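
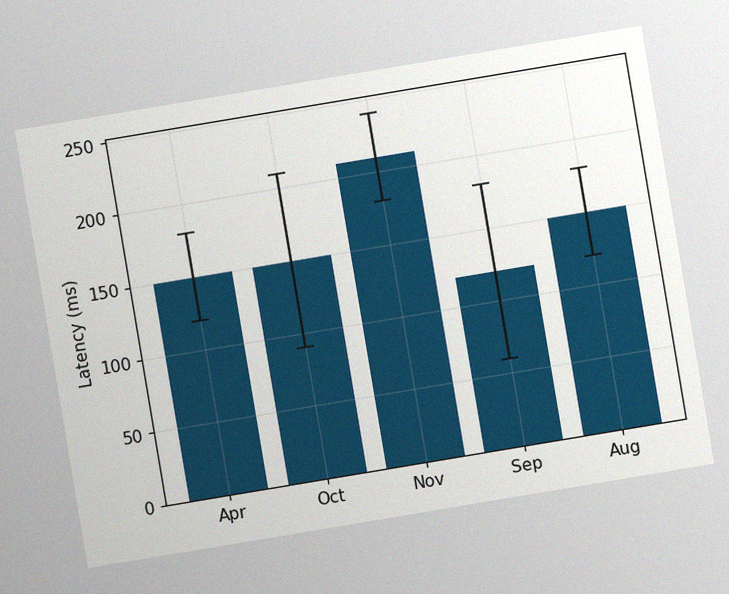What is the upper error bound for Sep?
180ms

The chart is tilted about 9° counter-clockwise, with some photo noise. The Sep bar's upper whisker reaches 180ms.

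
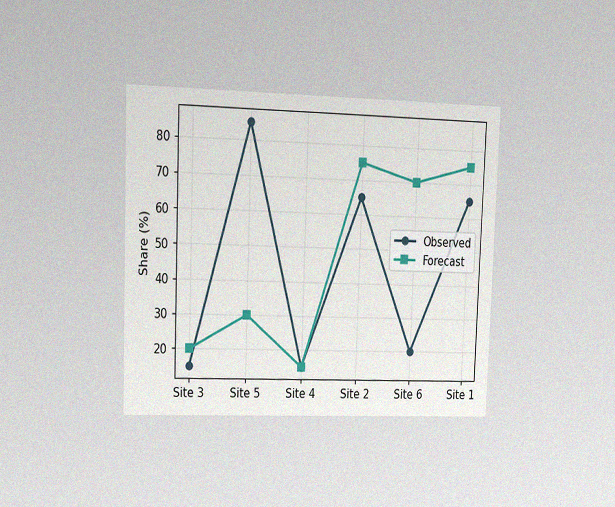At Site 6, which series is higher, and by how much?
Forecast, by 50%

The chart is tilted about 2° clockwise and viewed at a slight angle, with some photo noise. At Site 6, Forecast sits above the other line by 50%.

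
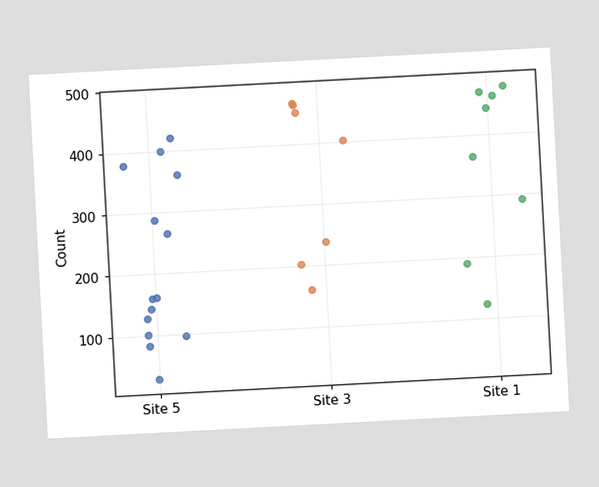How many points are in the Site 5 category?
14

The chart is tilted about 3° counter-clockwise. Counting the markers in the Site 5 column gives 14.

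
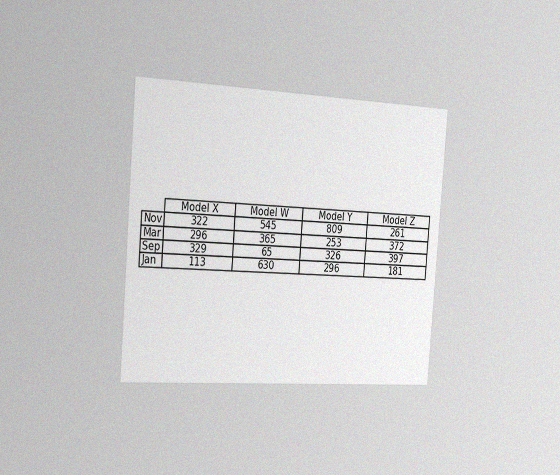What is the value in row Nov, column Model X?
322

The chart is tilted about 4° clockwise and viewed slightly from the left, with some photo noise. The (Nov, Model X) cell reads 322.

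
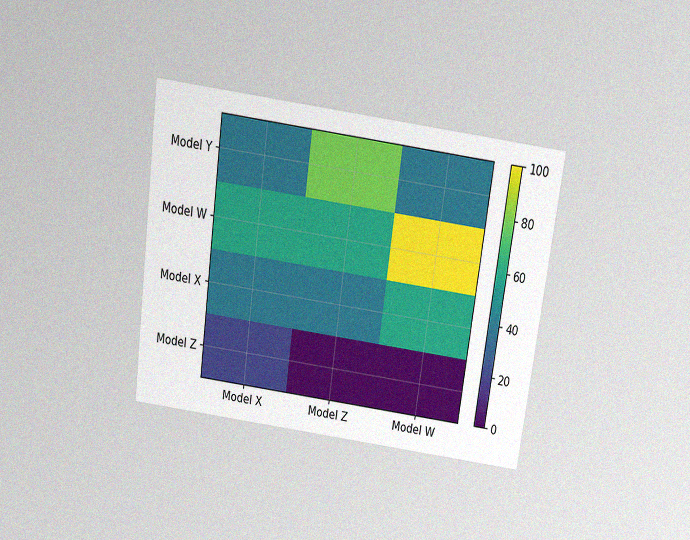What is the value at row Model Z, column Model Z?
0

The chart is tilted about 8° clockwise and viewed slightly from above, with some photo noise. Matching cell (Model Z, Model Z) against the colorbar gives 0.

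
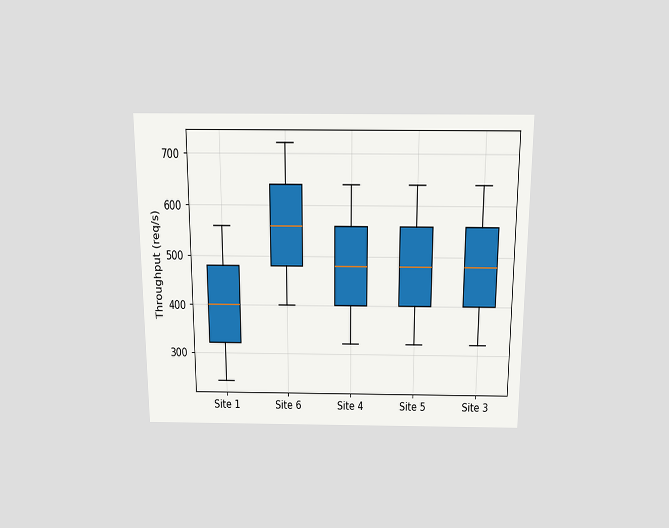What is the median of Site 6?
The chart is viewed slightly from above. The median line in the Site 6 box sits at 560req/s.

560req/s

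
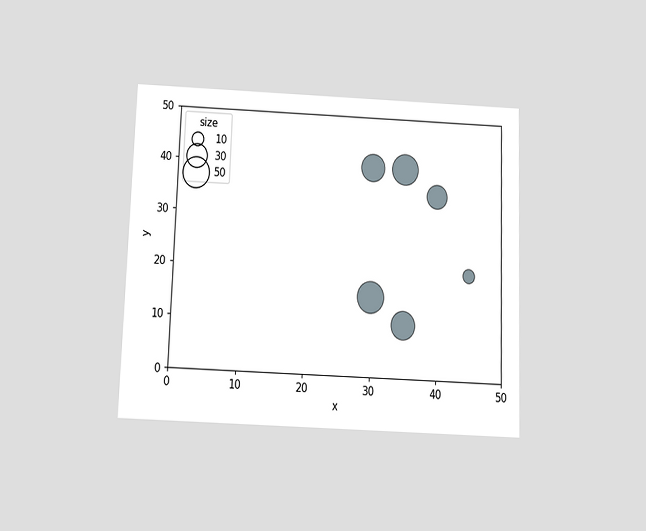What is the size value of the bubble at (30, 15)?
50

The chart is viewed slightly from below. Matching the bubble at (30, 15) against the size legend gives 50.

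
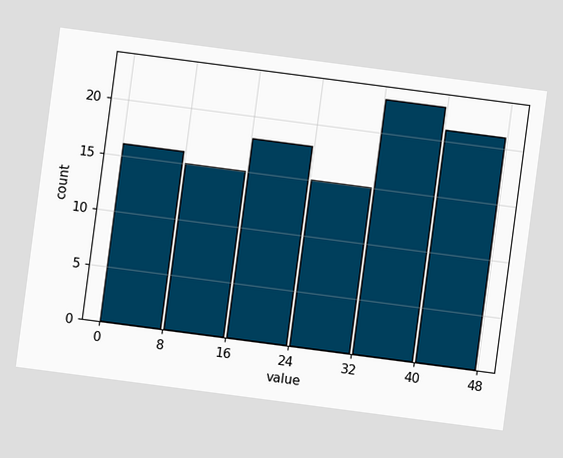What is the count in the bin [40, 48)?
The chart is tilted about 7° clockwise. The [40, 48) bin has height 21.

21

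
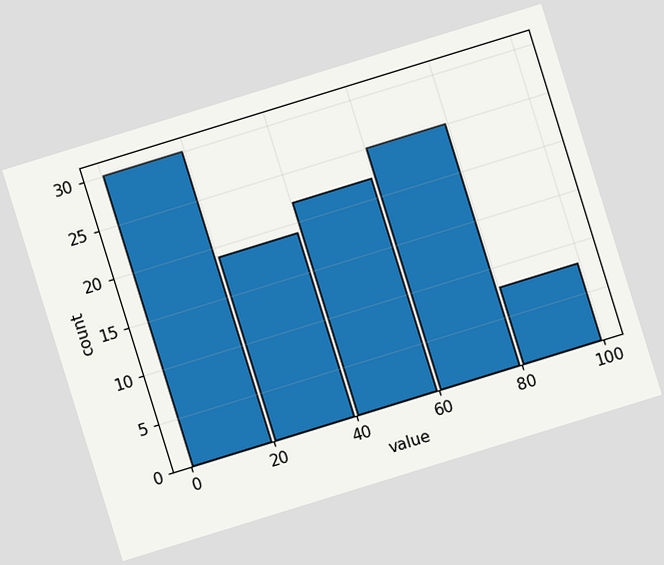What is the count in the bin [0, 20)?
The chart is tilted about 17° counter-clockwise. The [0, 20) bin has height 30.

30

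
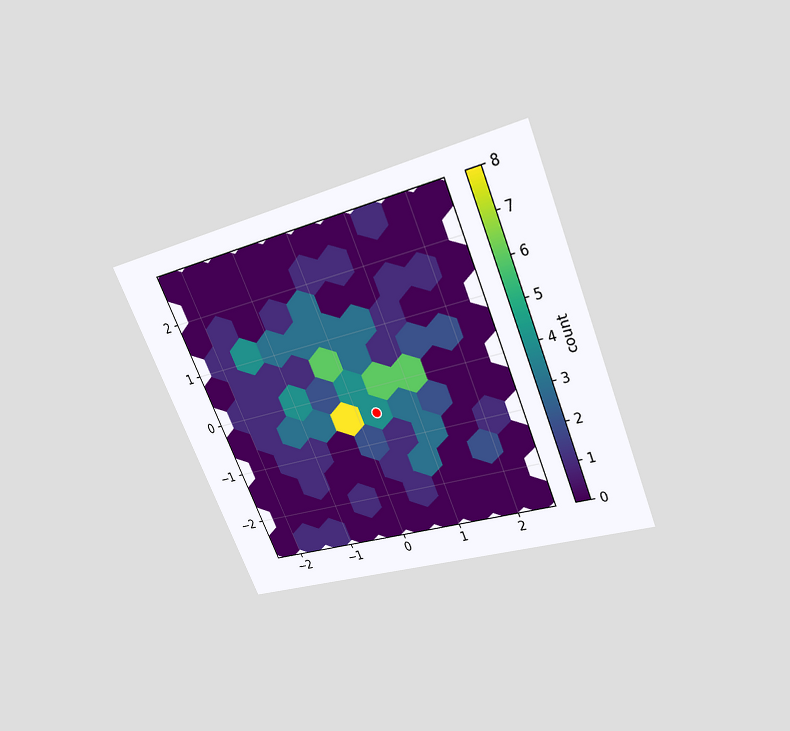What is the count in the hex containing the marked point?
4

The chart is tilted about 23° counter-clockwise and viewed slightly from above. The marked hex reads 4 on the colorbar.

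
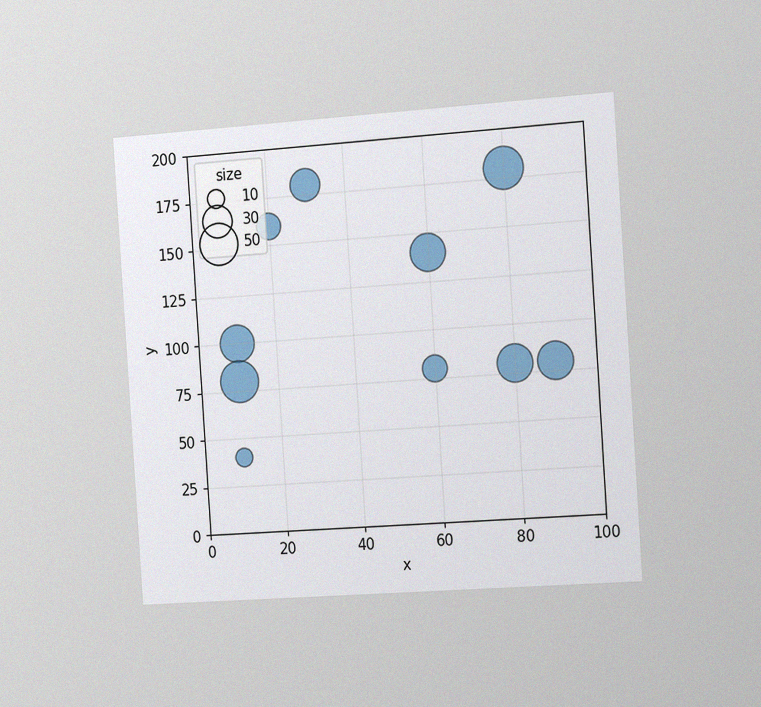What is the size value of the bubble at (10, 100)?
40

The chart is tilted about 4° counter-clockwise and viewed slightly from the right, with some photo noise. Matching the bubble at (10, 100) against the size legend gives 40.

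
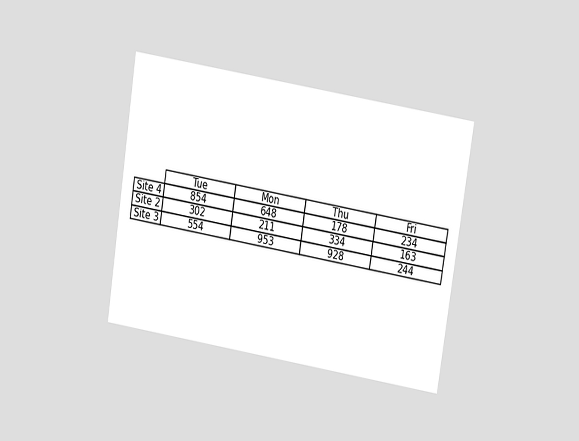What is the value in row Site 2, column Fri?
The chart is tilted about 9° clockwise and viewed slightly from above. The (Site 2, Fri) cell reads 163.

163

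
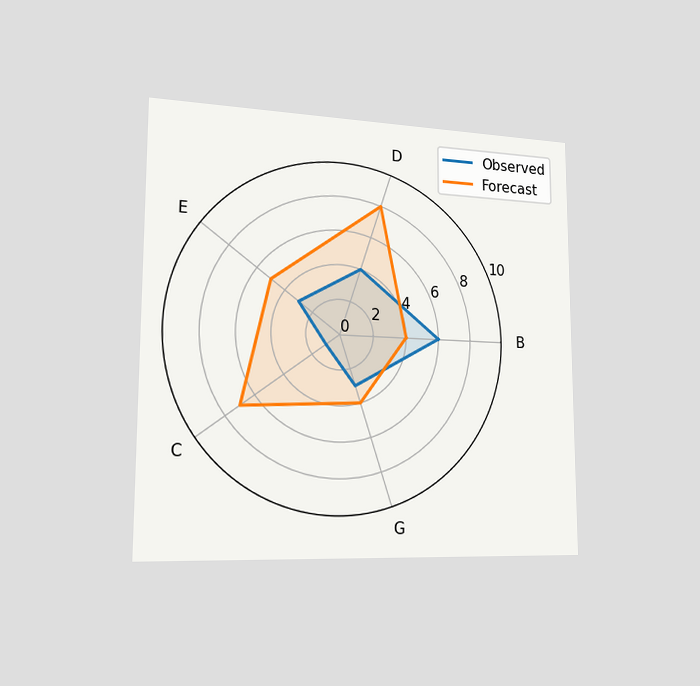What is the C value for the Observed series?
1

The chart is viewed slightly from the left. On the C axis, Observed reaches 1.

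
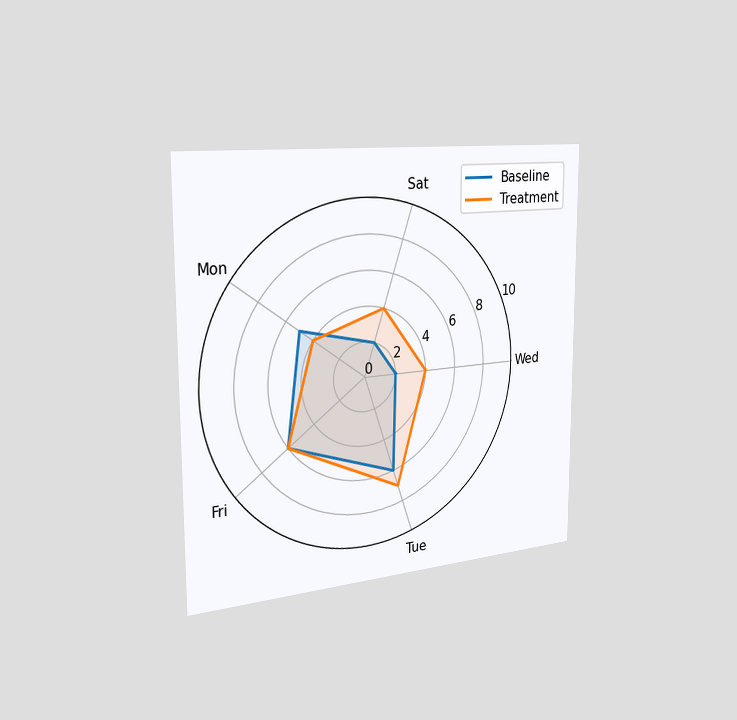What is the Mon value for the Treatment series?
The chart is viewed slightly from the left. On the Mon axis, Treatment reaches 4.

4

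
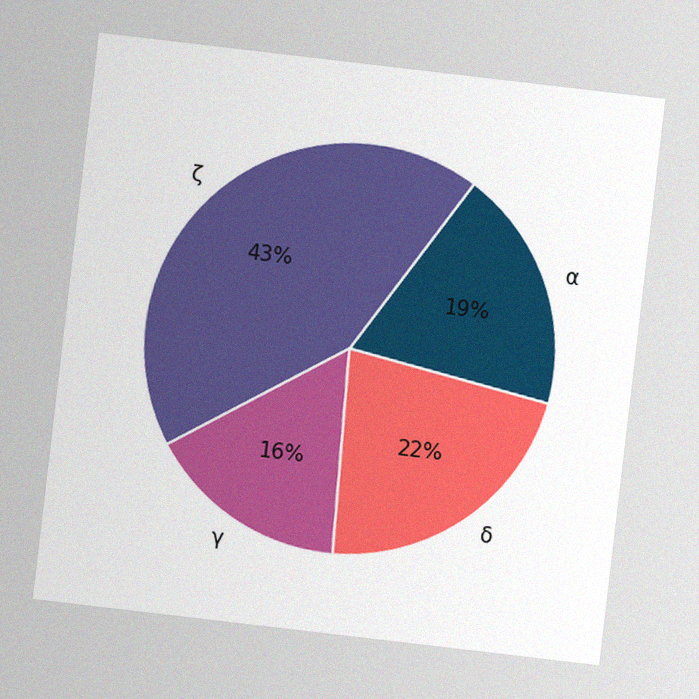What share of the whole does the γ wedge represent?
16%

The chart is tilted about 7° clockwise, with some photo noise. The γ slice takes up 16% of the pie.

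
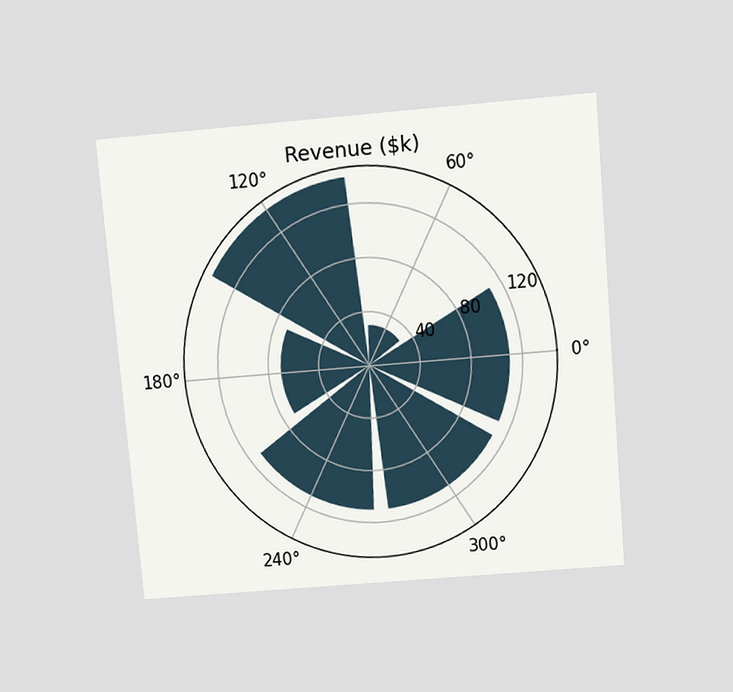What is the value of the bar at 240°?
$110k

The chart is tilted about 5° counter-clockwise and viewed slightly from above. The bar at 240° reaches $110k on the radial axis.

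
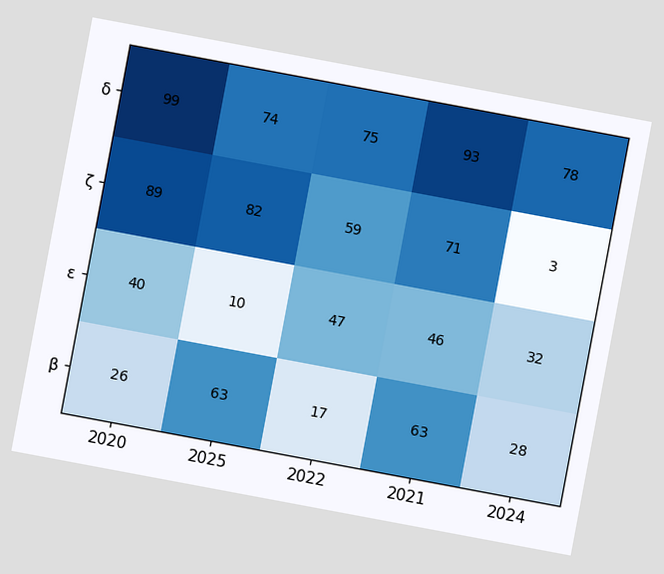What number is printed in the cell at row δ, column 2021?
93

The chart is tilted about 11° clockwise. The (δ, 2021) cell reads 93.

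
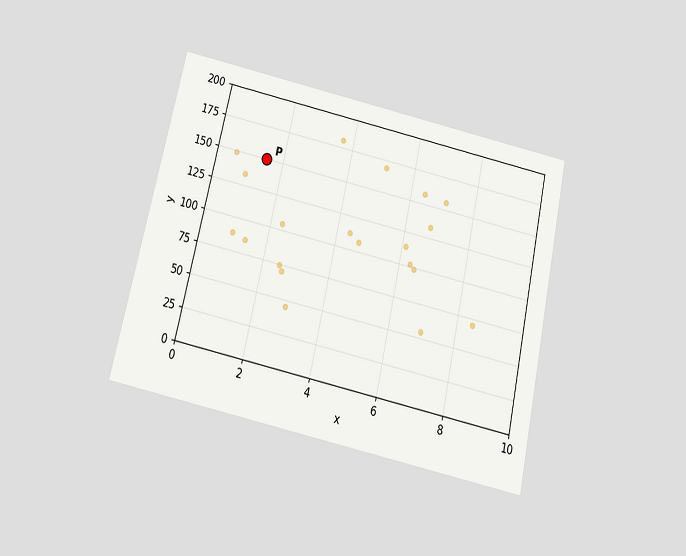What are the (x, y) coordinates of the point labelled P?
The chart is tilted about 13° clockwise and viewed slightly from below. Following the gridlines from P to each axis, P sits at (1.5, 150).

(1.5, 150)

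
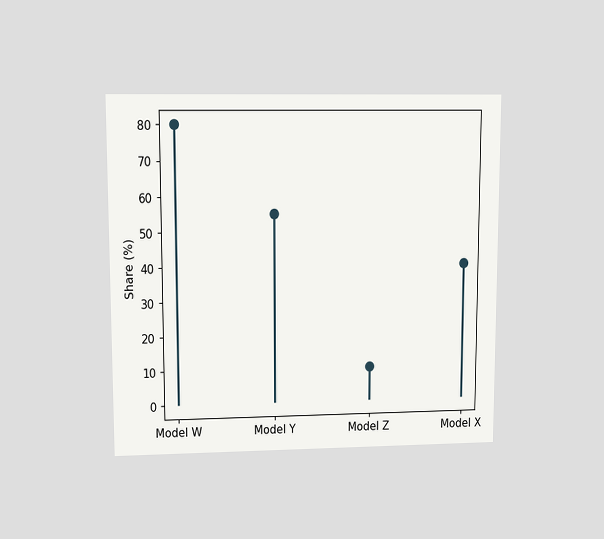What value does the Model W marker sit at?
The chart is viewed at a slight angle. The Model W marker sits at 80%.

80%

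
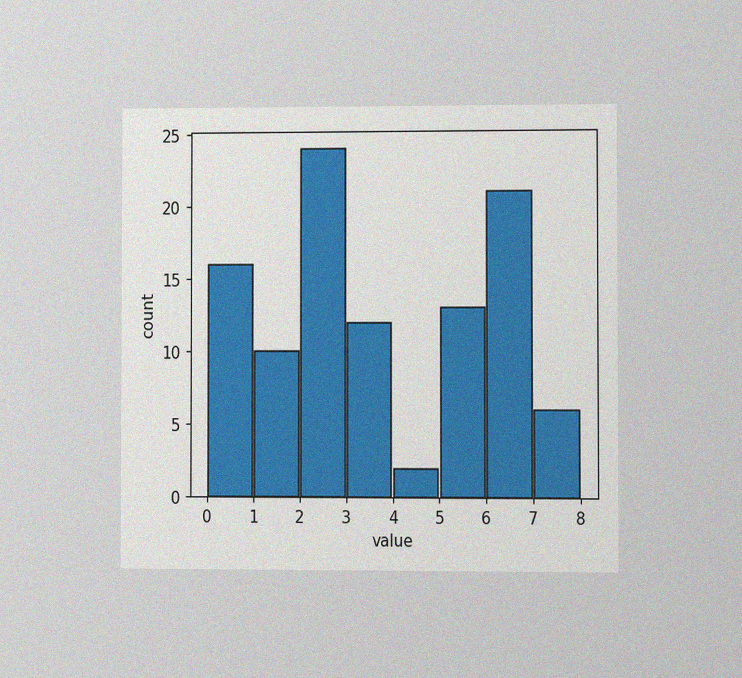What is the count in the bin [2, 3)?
24

The chart is viewed at a slight angle, with some photo noise. The [2, 3) bin has height 24.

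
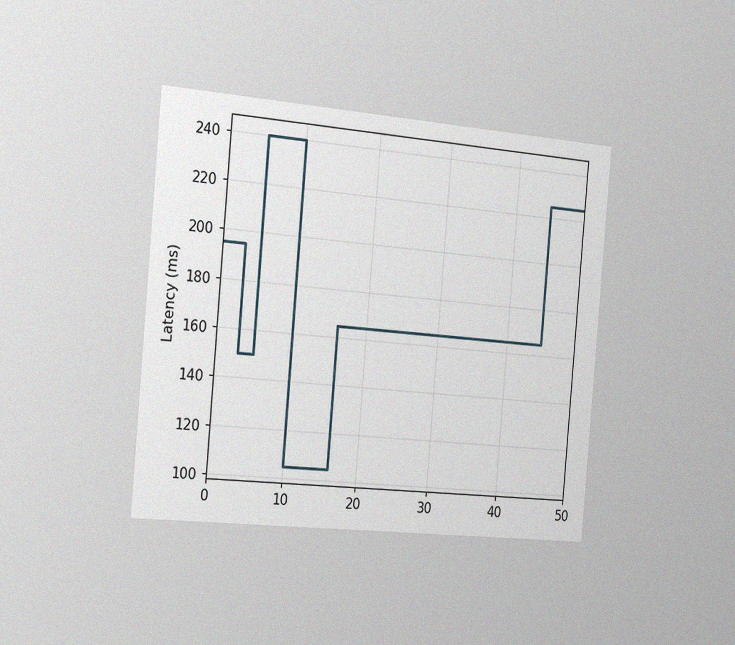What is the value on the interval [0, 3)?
The chart is tilted about 5° clockwise and viewed slightly from the left, with some photo noise. On [0, 3) the step sits at 195ms.

195ms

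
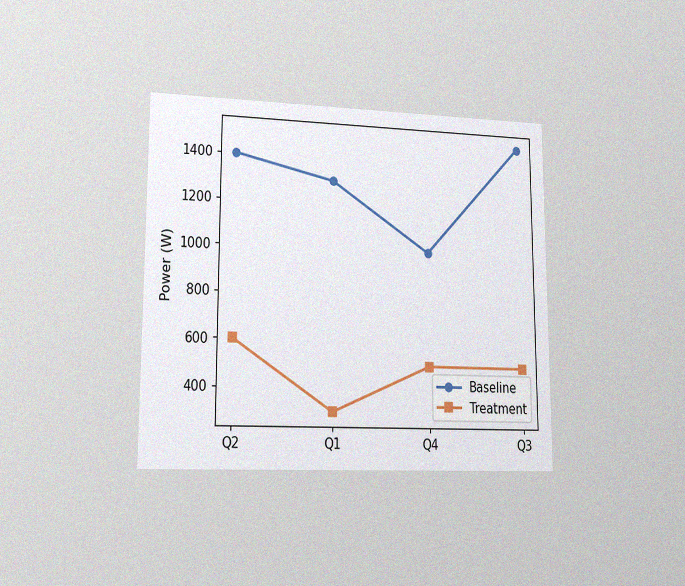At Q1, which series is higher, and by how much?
Baseline, by 1000W

The chart is viewed at a slight angle, with some photo noise. At Q1, Baseline sits above the other line by 1000W.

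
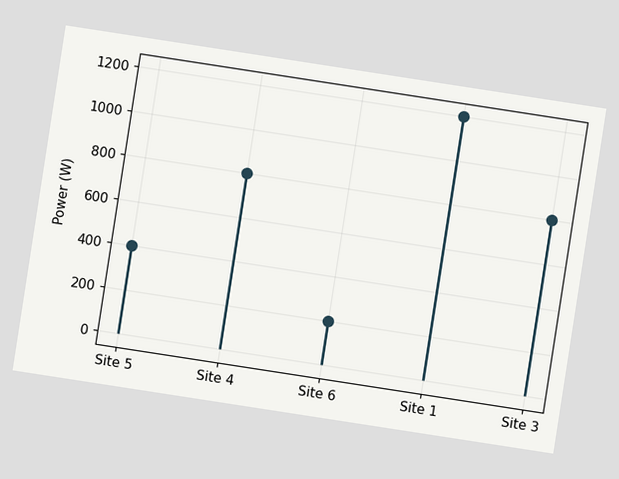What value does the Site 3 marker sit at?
The chart is tilted about 9° clockwise. The Site 3 marker sits at 800W.

800W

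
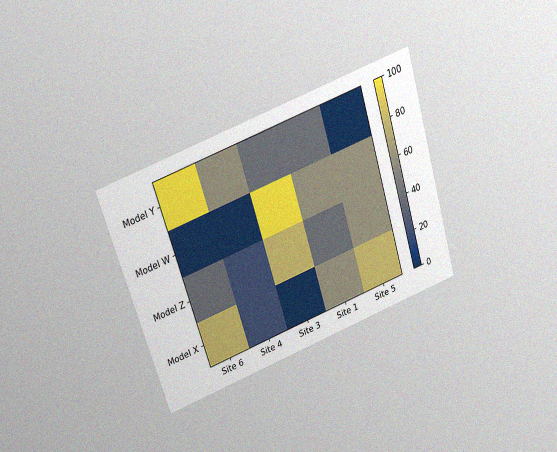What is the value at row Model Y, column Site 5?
0

The chart is tilted about 17° counter-clockwise and viewed slightly from above, with some photo noise. Matching cell (Model Y, Site 5) against the colorbar gives 0.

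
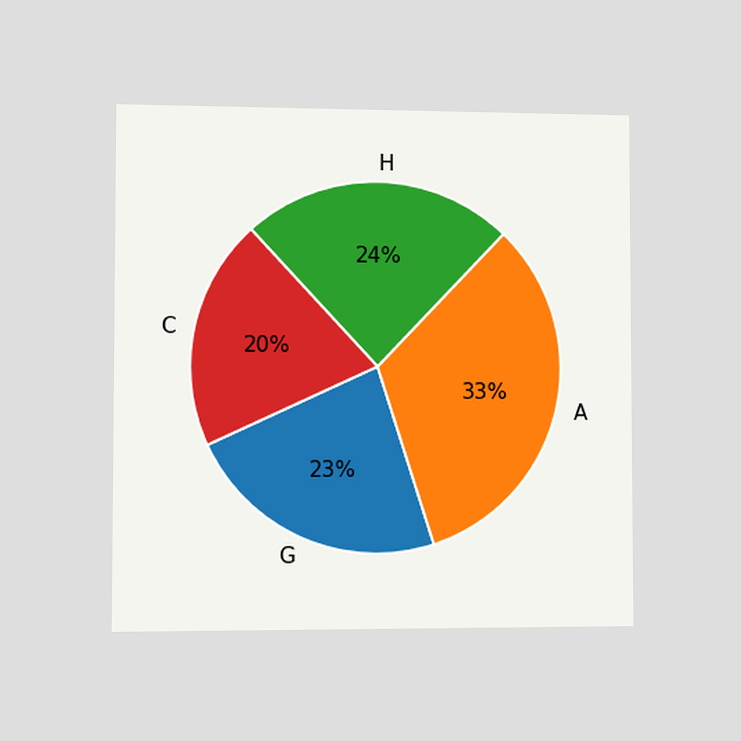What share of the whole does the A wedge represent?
33%

The chart is viewed slightly from the left. The A slice takes up 33% of the pie.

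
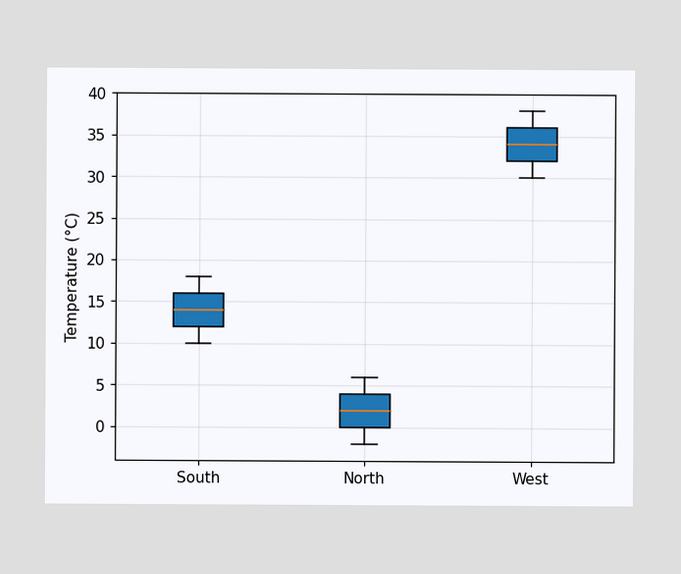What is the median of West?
The median line in the West box sits at 34°C.

34°C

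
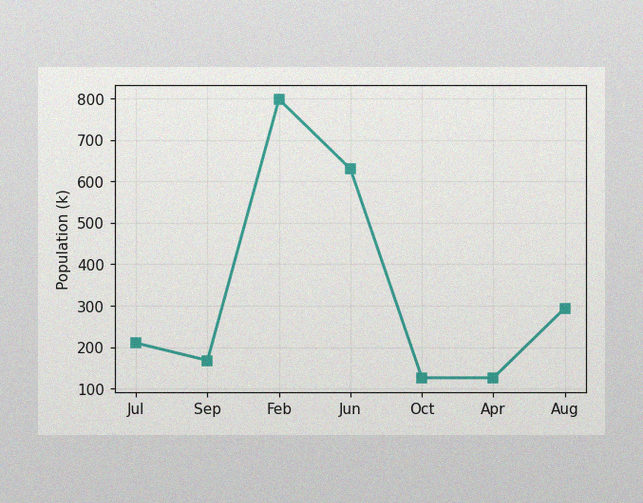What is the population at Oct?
The image has some photo noise and uneven lighting. At Oct, the line is at 126k.

126k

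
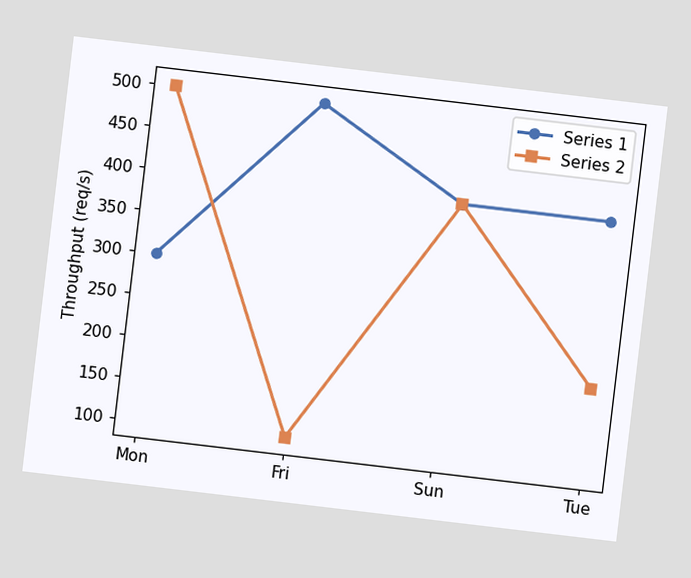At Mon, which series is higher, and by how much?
The chart is tilted about 7° clockwise. At Mon, Series 2 sits above the other line by 200req/s.

Series 2, by 200req/s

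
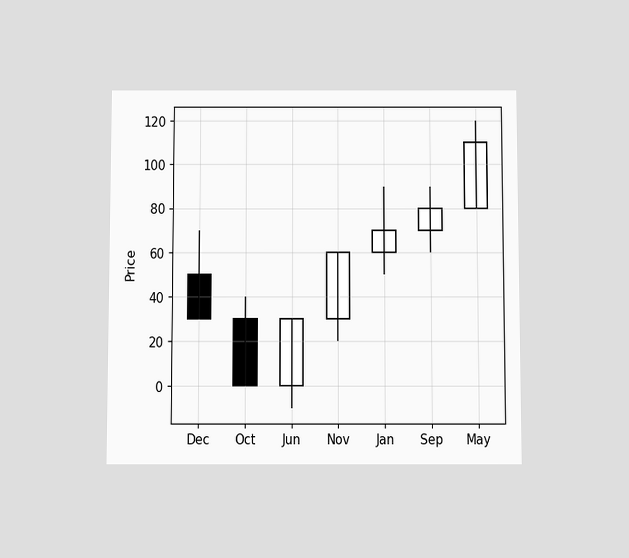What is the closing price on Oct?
0

The chart is viewed slightly from below. The Oct candle closes at 0.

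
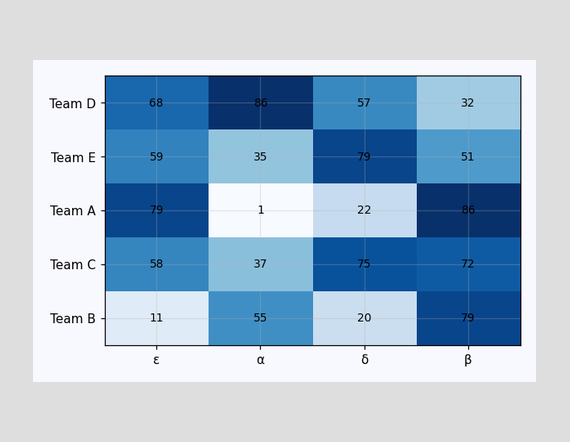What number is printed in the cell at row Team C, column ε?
58

The (Team C, ε) cell reads 58.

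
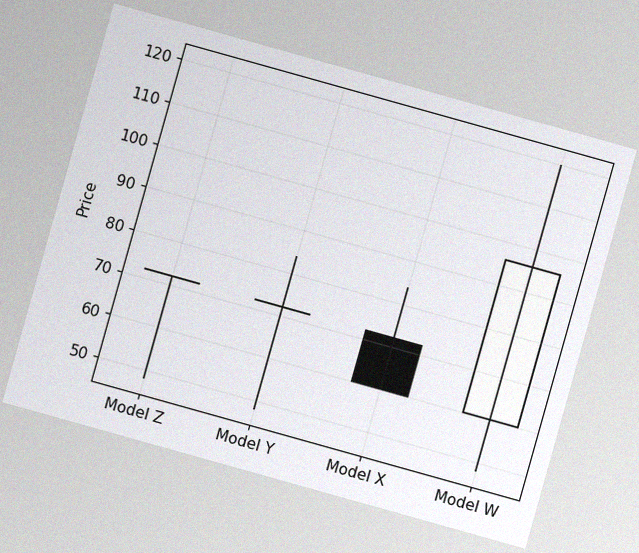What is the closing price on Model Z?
72

The chart is tilted about 16° clockwise, with some photo noise. The Model Z candle closes at 72.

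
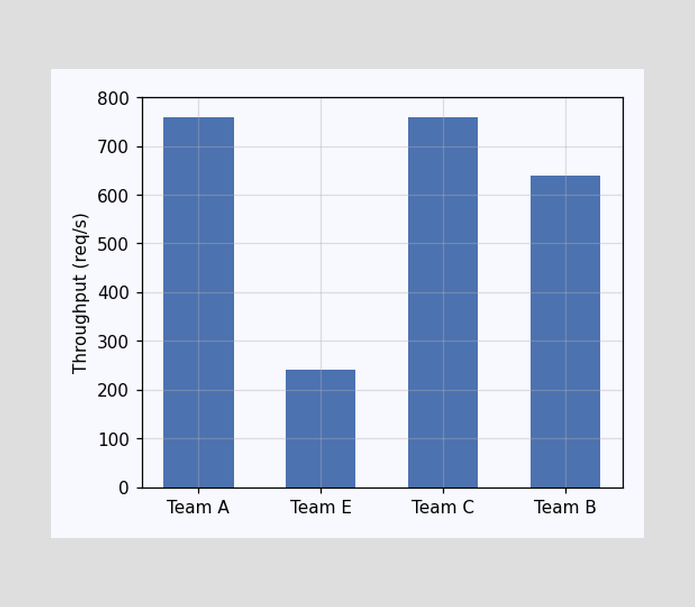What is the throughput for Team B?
Reading along the chart's y-axis, the Team B bar reaches 640req/s.

640req/s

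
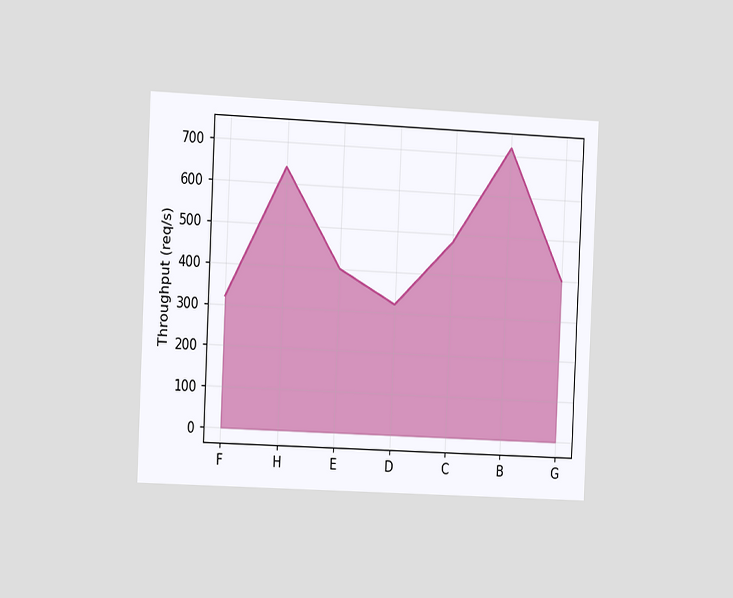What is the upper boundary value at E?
The chart is tilted about 3° clockwise and viewed slightly from the left. At E the upper boundary is at 400req/s.

400req/s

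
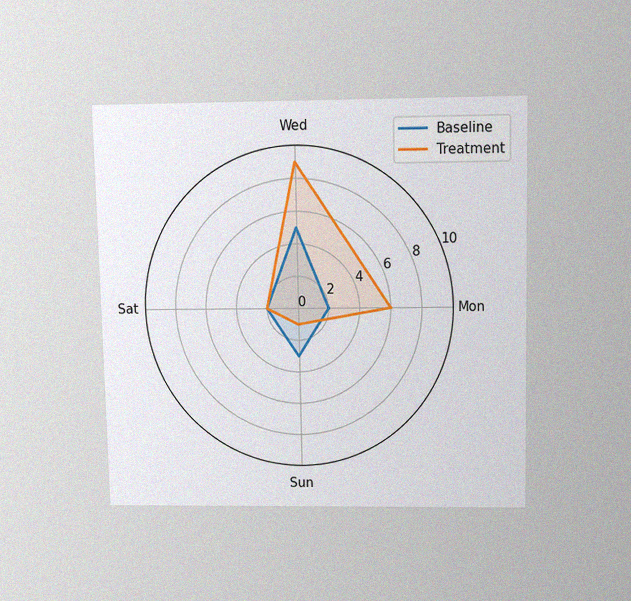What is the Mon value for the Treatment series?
The chart is viewed slightly from above, with some photo noise. On the Mon axis, Treatment reaches 6.

6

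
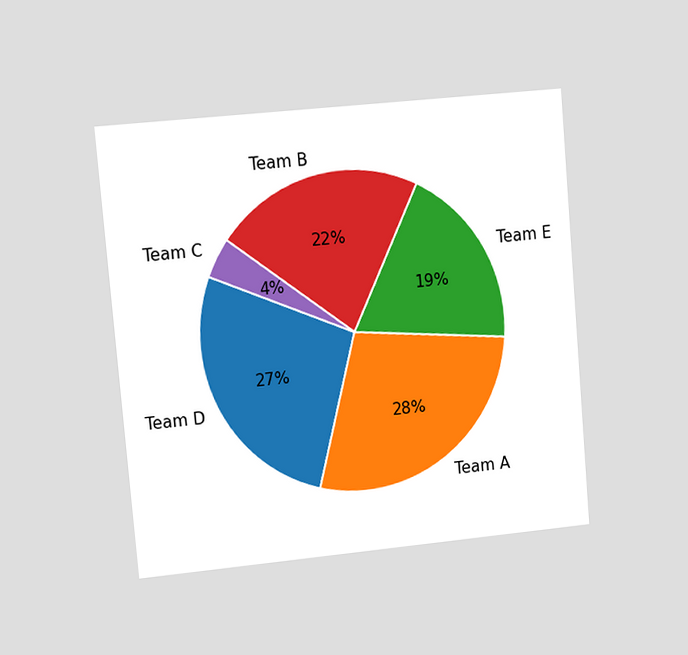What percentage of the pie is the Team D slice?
The chart is tilted about 5° counter-clockwise and viewed at a slight angle. The Team D slice takes up 27% of the pie.

27%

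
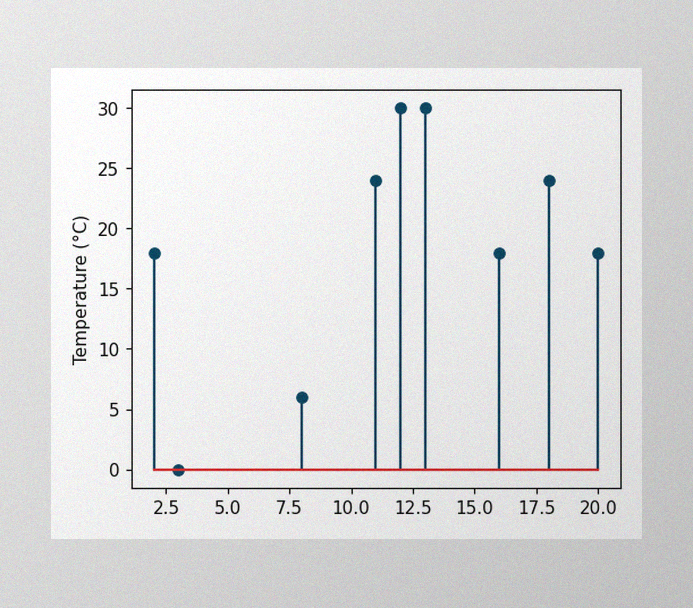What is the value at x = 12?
30°C

The image has some photo noise and uneven lighting. The stem at x=12 reaches 30°C.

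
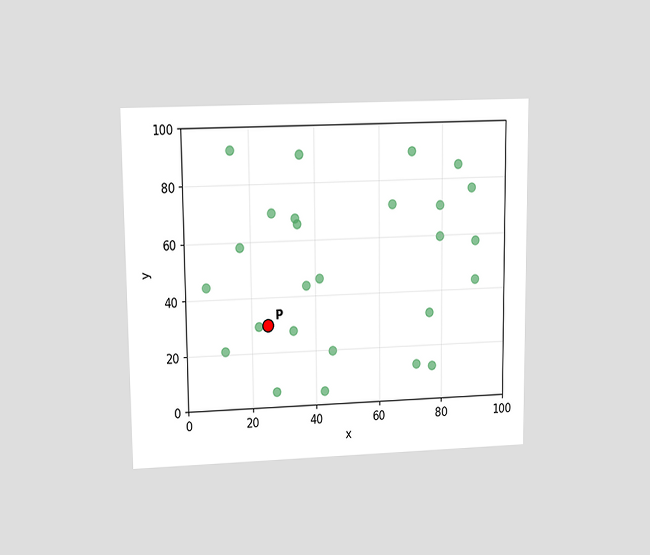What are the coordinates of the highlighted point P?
The chart is viewed at a slight angle. Following the gridlines from P to each axis, P sits at (25, 30).

(25, 30)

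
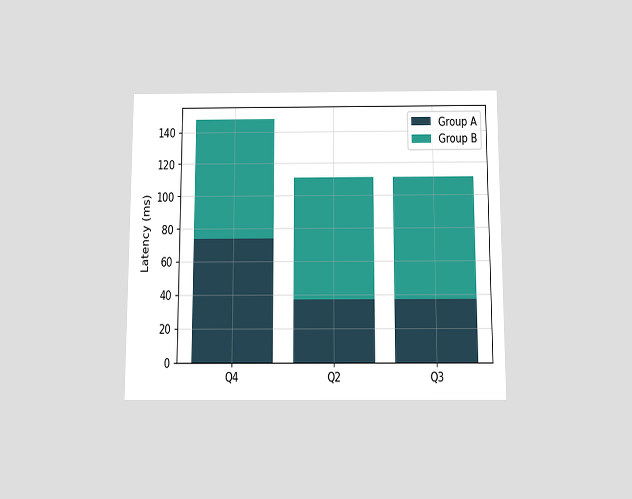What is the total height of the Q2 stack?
111ms

The chart is viewed slightly from below. The Q2 stack's top reaches 111ms on the y-axis.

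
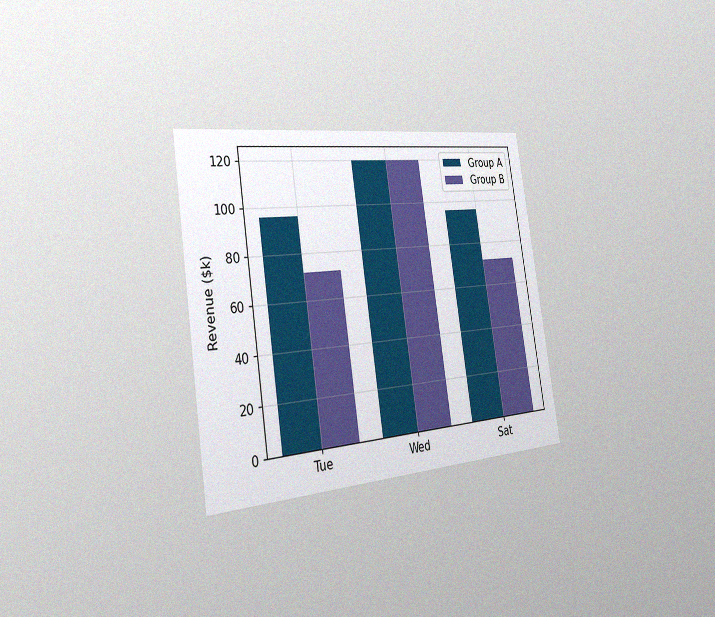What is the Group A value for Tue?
$96k

The chart is tilted about 9° counter-clockwise and viewed slightly from the left, with some photo noise. The Group A bar at Tue reaches $96k on the y-axis.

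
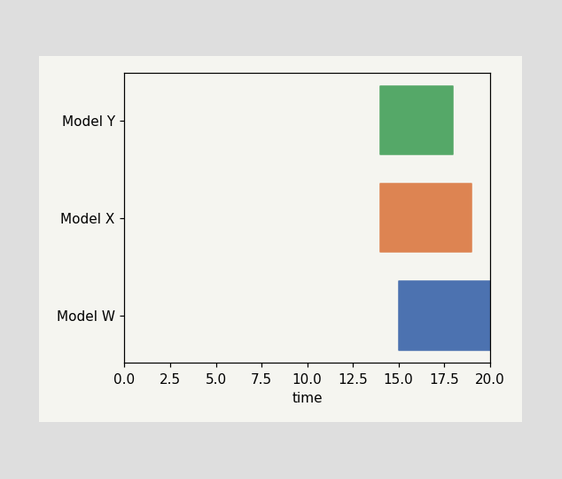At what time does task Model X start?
14

The Model X bar begins at t=14.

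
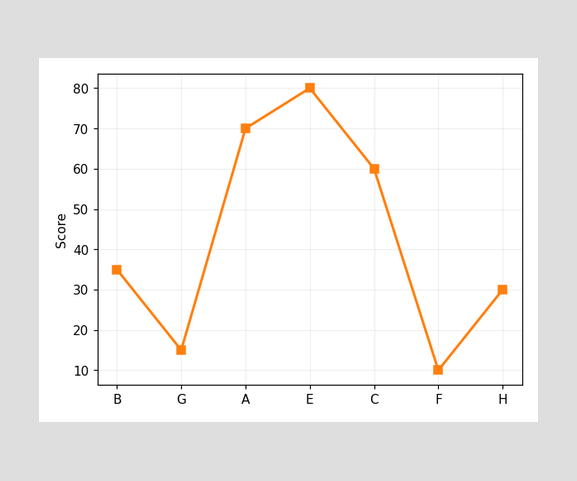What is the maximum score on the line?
The highest point is at E, and reading across to the y-axis gives 80.

80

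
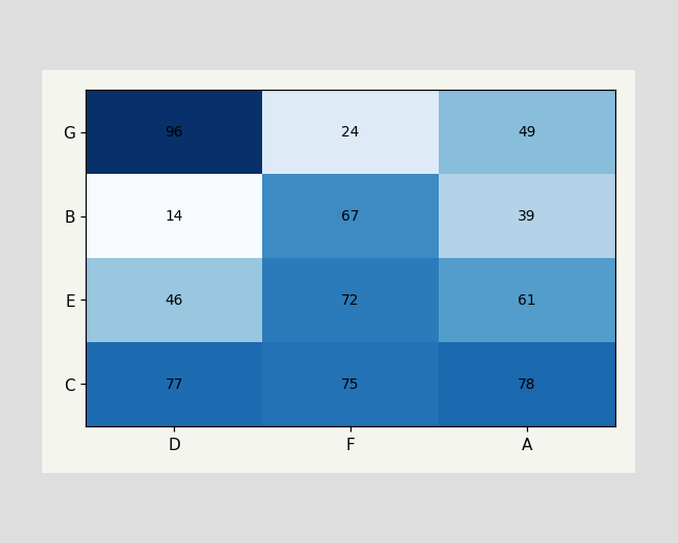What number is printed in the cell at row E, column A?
61

The (E, A) cell reads 61.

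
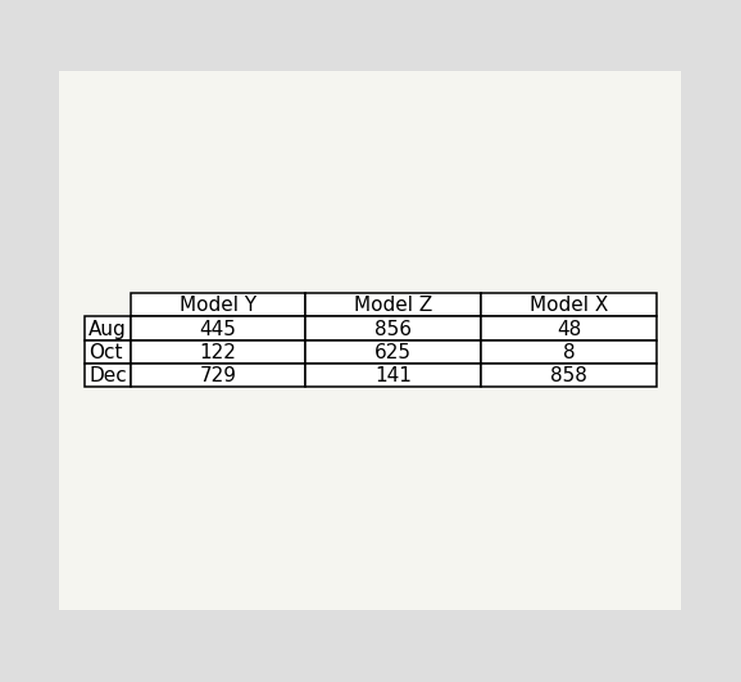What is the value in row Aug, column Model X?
The (Aug, Model X) cell reads 48.

48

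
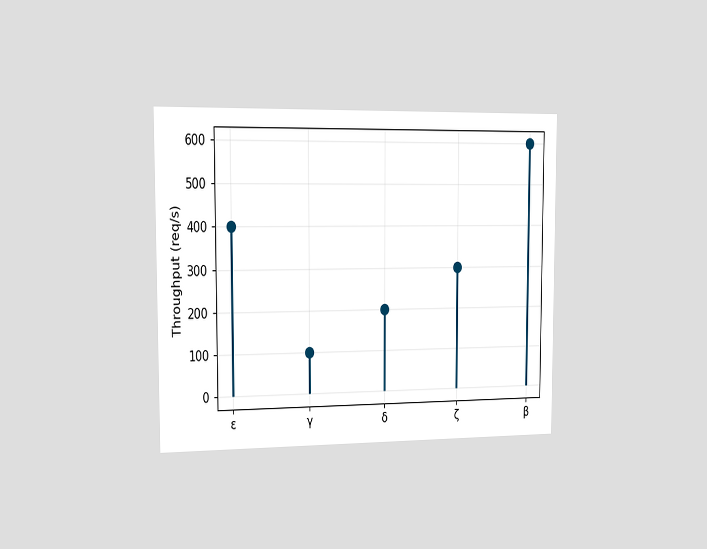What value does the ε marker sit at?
400req/s

The chart is viewed slightly from the left. The ε marker sits at 400req/s.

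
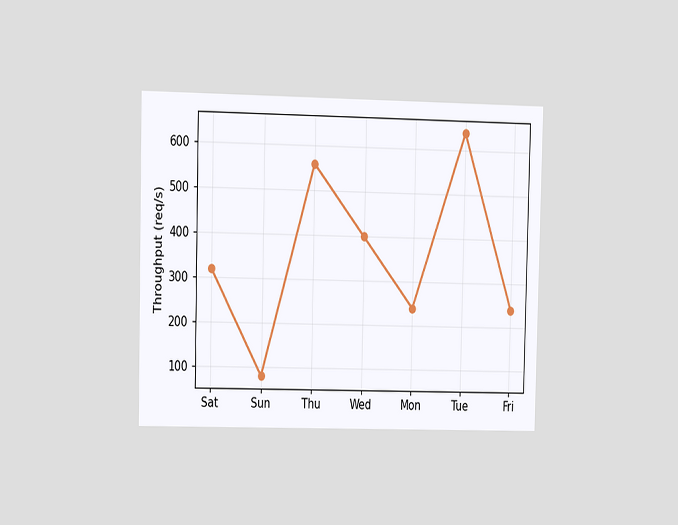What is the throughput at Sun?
80req/s

The chart is viewed at a slight angle. At Sun, the line is at 80req/s.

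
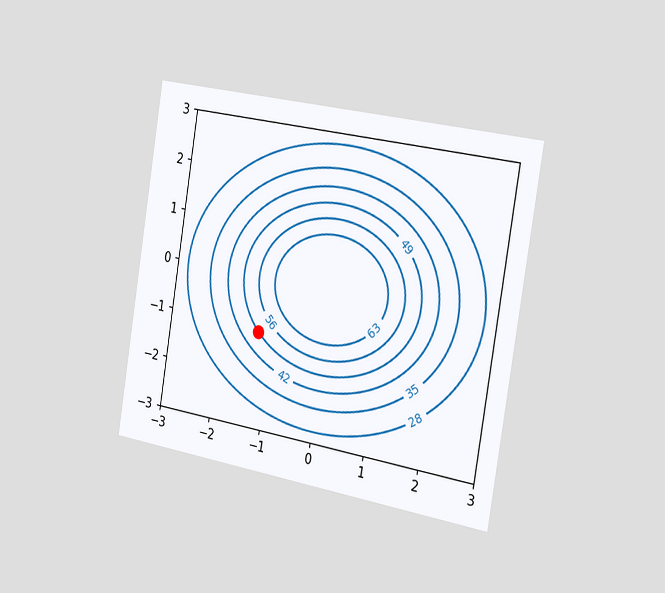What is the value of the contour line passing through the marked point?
The chart is tilted about 9° clockwise and viewed slightly from the right. The marked point sits on the contour labelled 49.

49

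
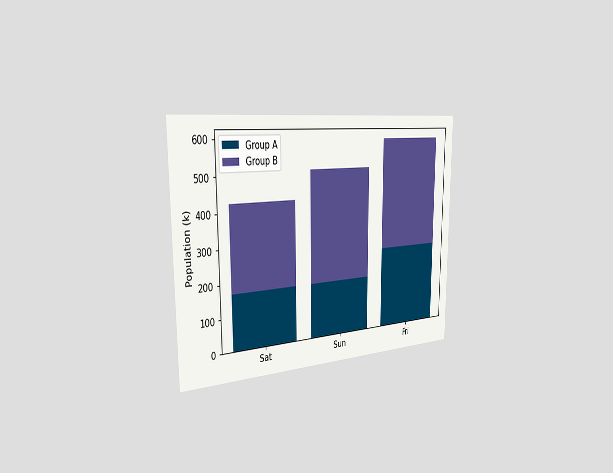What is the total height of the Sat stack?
The chart is viewed slightly from the left. The Sat stack's top reaches 425k on the y-axis.

425k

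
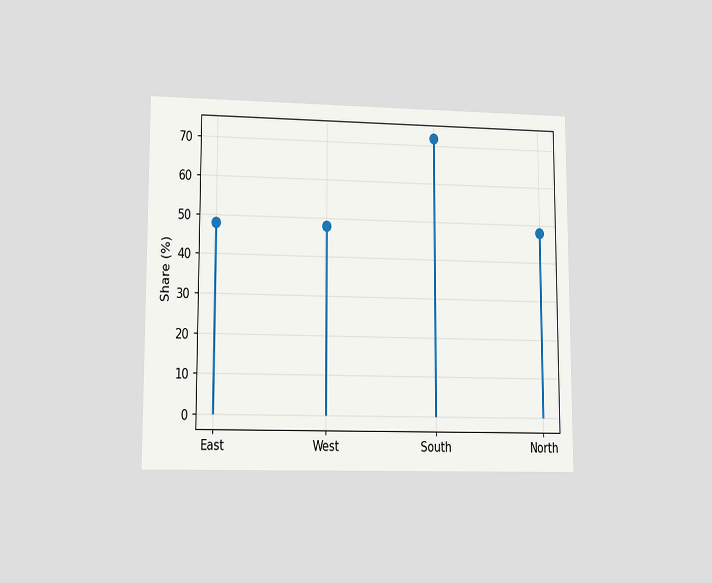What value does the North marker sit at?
48%

The chart is viewed at a slight angle. The North marker sits at 48%.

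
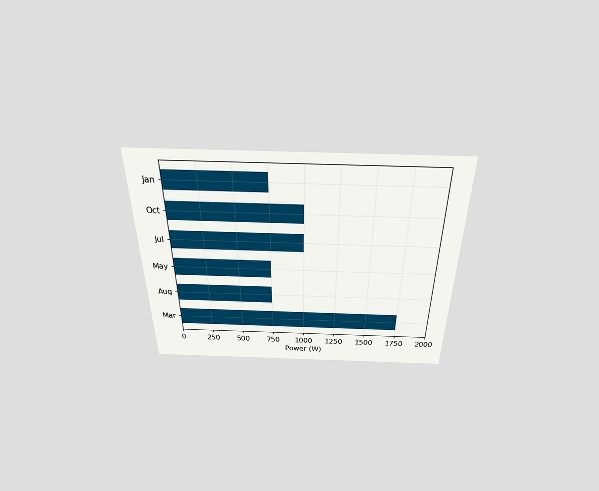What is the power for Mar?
1750W

The chart is viewed slightly from above. Reading along the chart's x-axis, the Mar bar reaches 1750W.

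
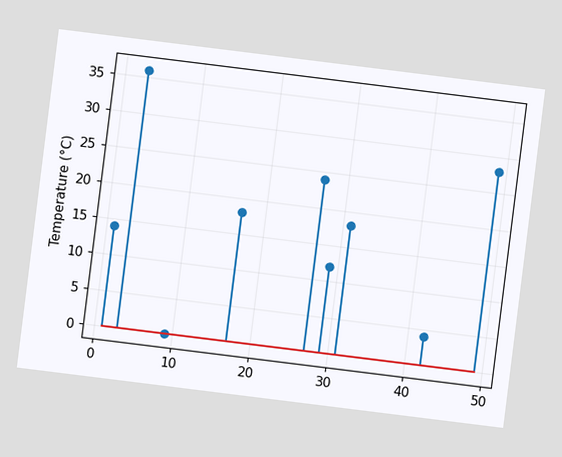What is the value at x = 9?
0°C

The chart is tilted about 7° clockwise. The stem at x=9 reaches 0°C.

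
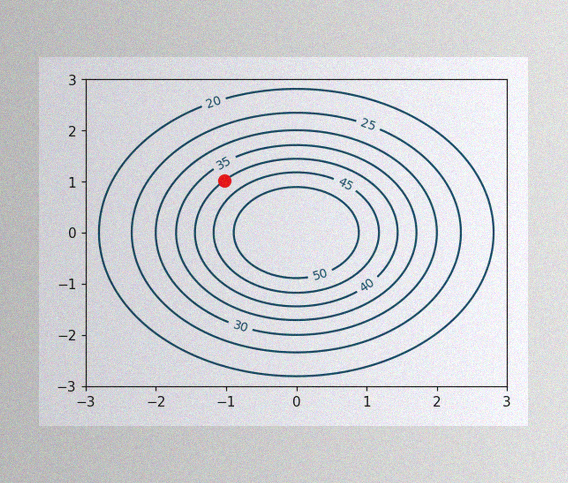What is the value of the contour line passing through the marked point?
The image has some photo noise and uneven lighting. The marked point sits on the contour labelled 40.

40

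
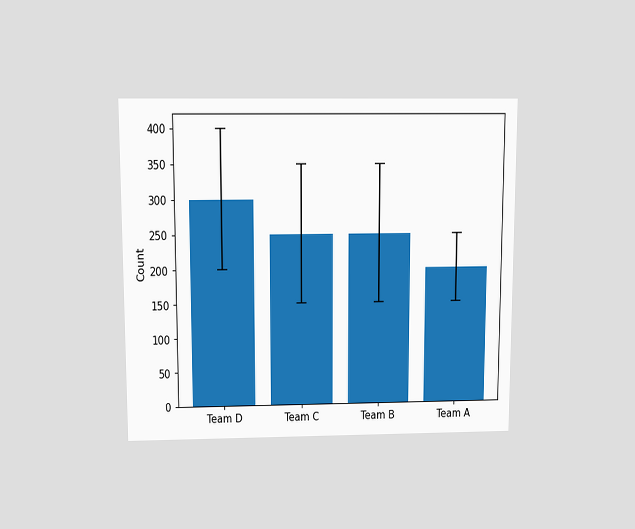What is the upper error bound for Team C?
The chart is viewed slightly from above. The Team C bar's upper whisker reaches 350.

350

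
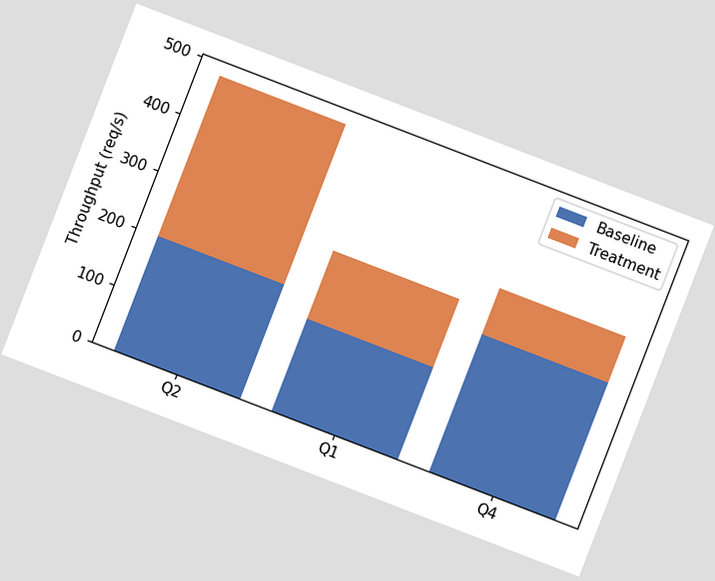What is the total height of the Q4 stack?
320req/s

The chart is tilted about 21° clockwise. The Q4 stack's top reaches 320req/s on the y-axis.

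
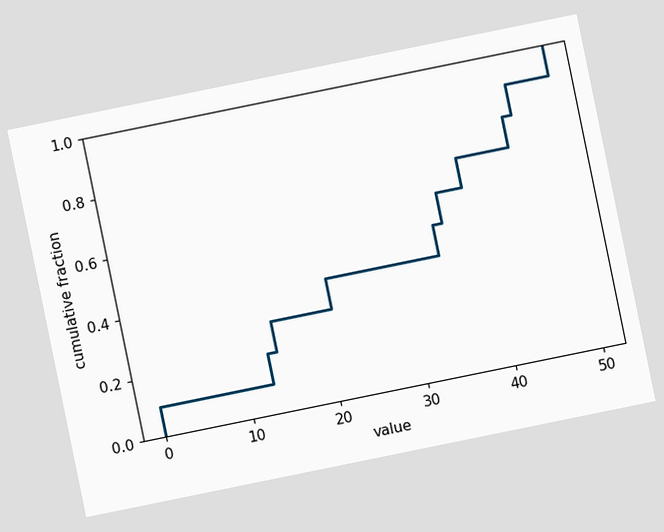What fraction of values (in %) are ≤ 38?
The chart is tilted about 12° counter-clockwise. At x=38 the ECDF step is at 70%.

70%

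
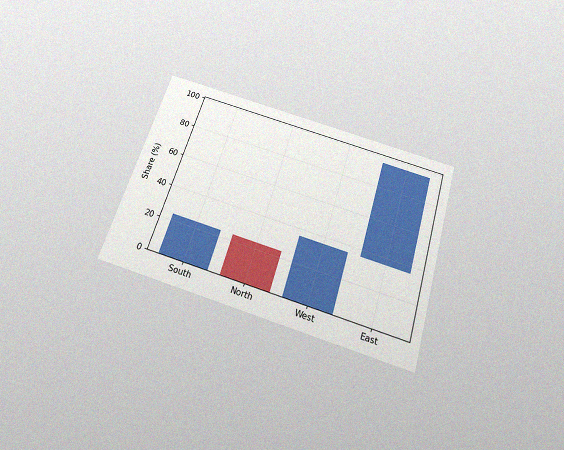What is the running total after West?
The chart is tilted about 17° clockwise and viewed slightly from below, with some photo noise. After West the running total reaches 36%.

36%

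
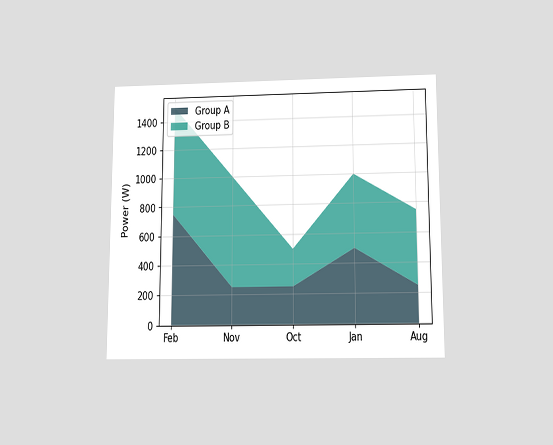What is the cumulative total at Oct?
500W

The chart is viewed slightly from below. The stacked total at Oct reaches 500W.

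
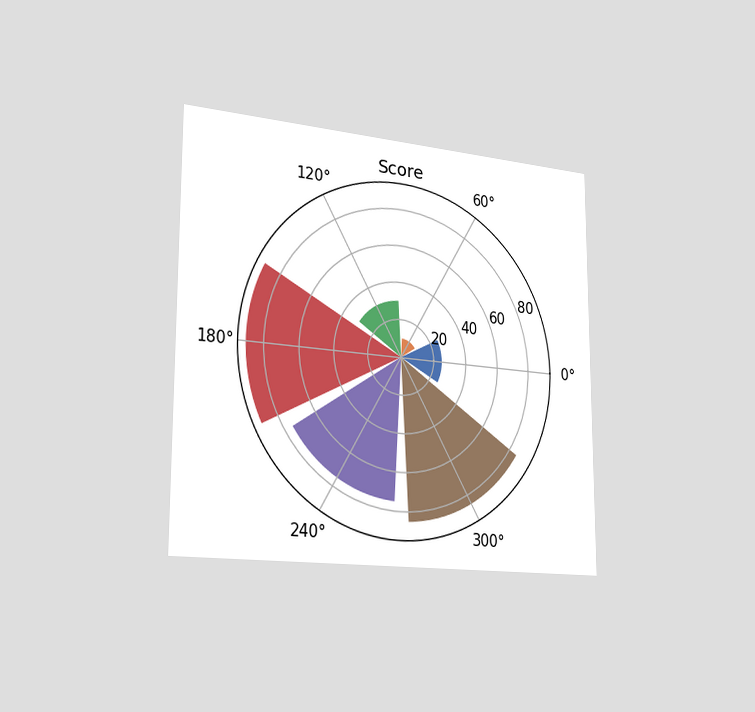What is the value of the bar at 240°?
The chart is viewed slightly from the left. The bar at 240° reaches 75 on the radial axis.

75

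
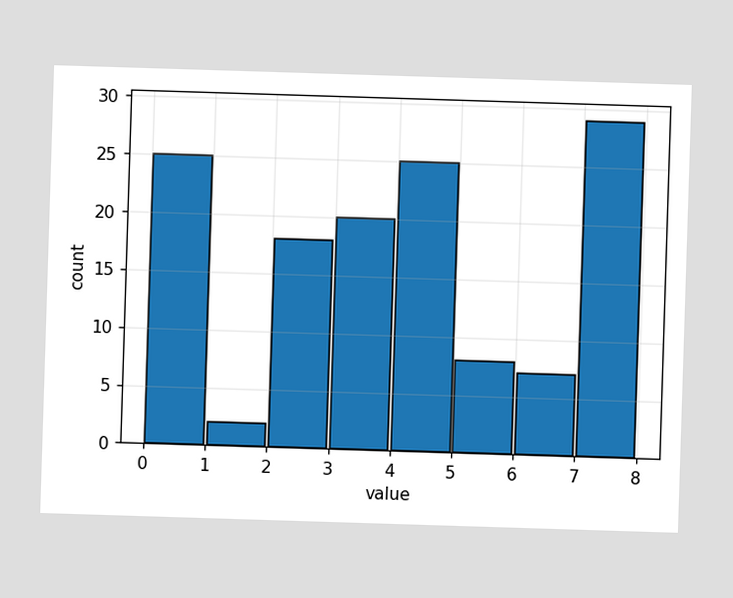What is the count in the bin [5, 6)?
The [5, 6) bin has height 8.

8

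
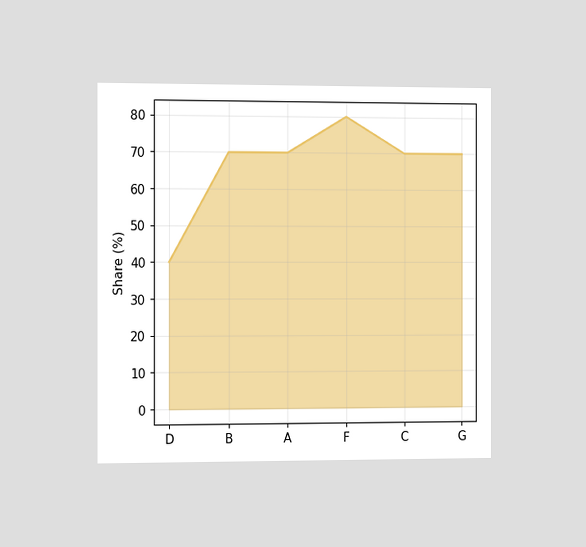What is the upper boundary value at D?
The chart is viewed slightly from the left. At D the upper boundary is at 40%.

40%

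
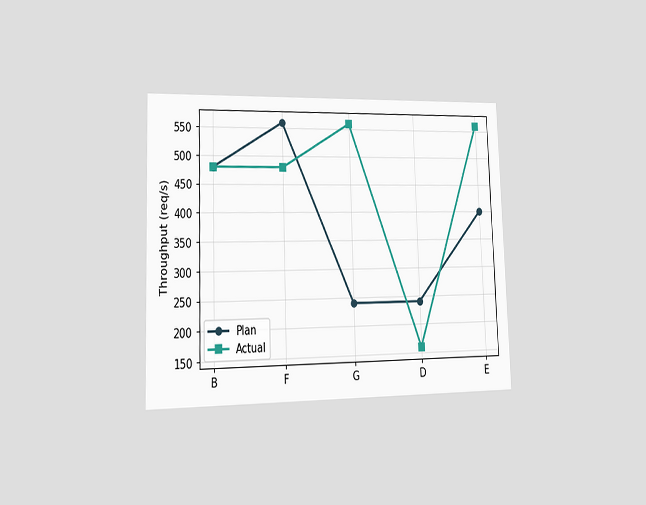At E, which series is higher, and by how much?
The chart is viewed slightly from the left. At E, Actual sits above the other line by 160req/s.

Actual, by 160req/s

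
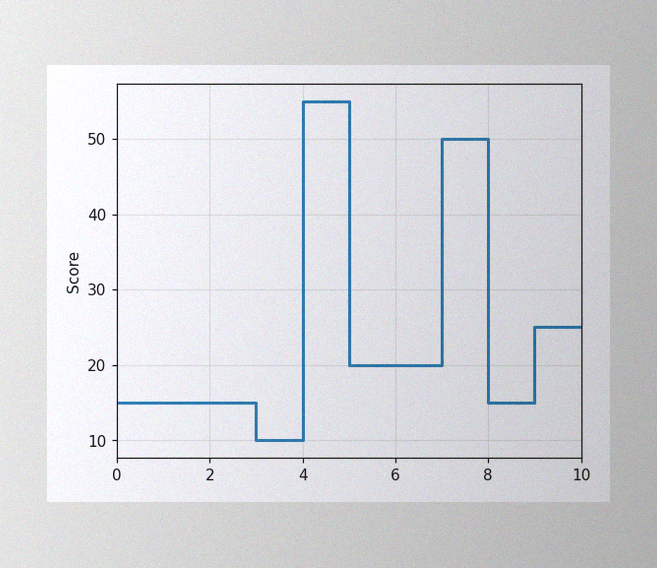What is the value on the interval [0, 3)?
The image has some photo noise and uneven lighting. On [0, 3) the step sits at 15.

15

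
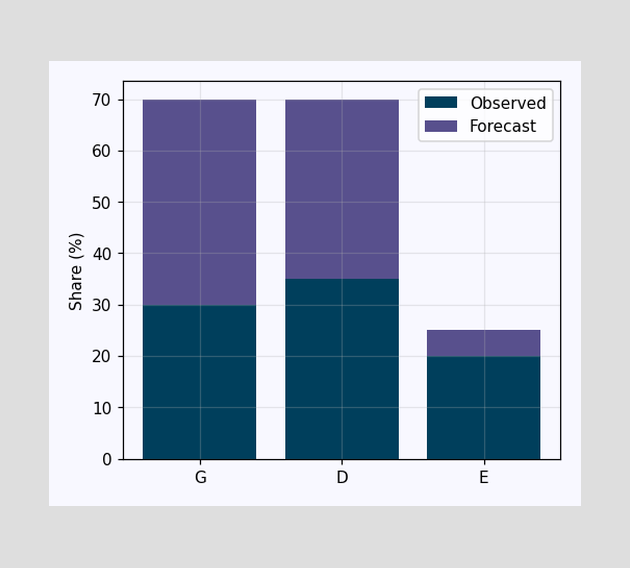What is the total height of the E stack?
25%

The E stack's top reaches 25% on the y-axis.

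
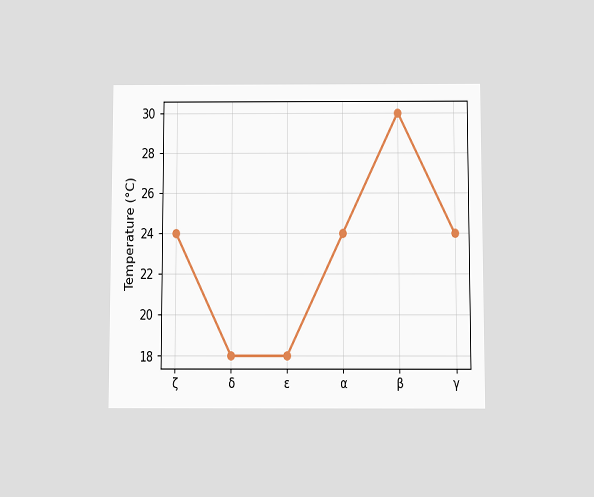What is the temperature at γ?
The chart is viewed slightly from below. At γ, the line is at 24°C.

24°C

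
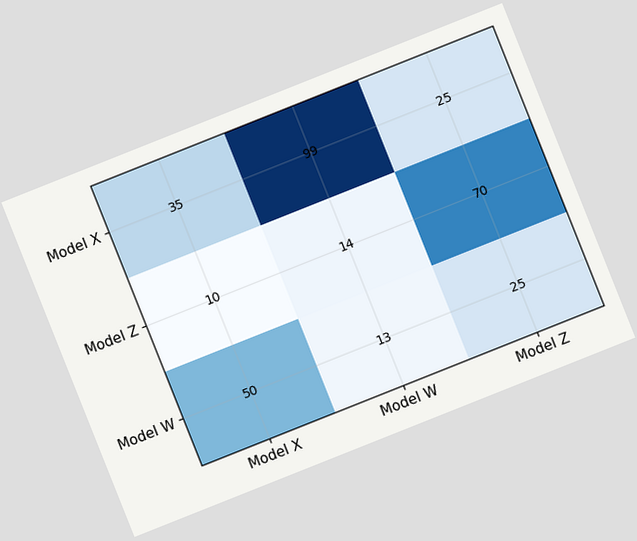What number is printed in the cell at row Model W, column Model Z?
25

The chart is tilted about 22° counter-clockwise. The (Model W, Model Z) cell reads 25.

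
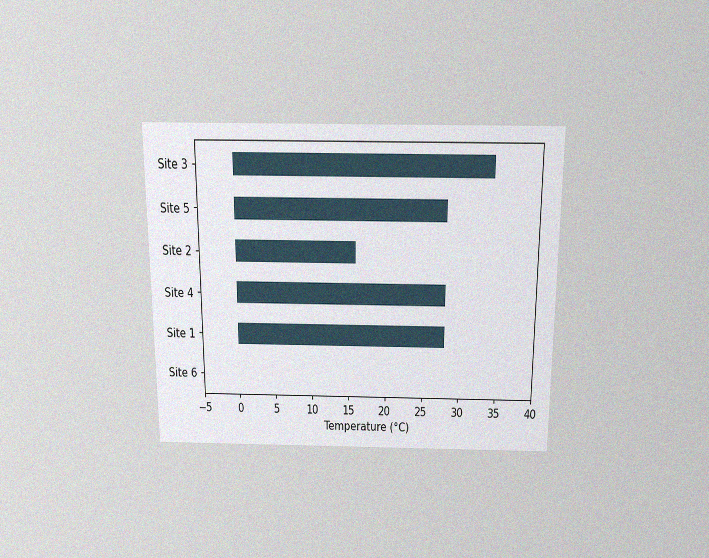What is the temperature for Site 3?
The chart is viewed slightly from above, with some photo noise. Reading along the chart's x-axis, the Site 3 bar reaches 34°C.

34°C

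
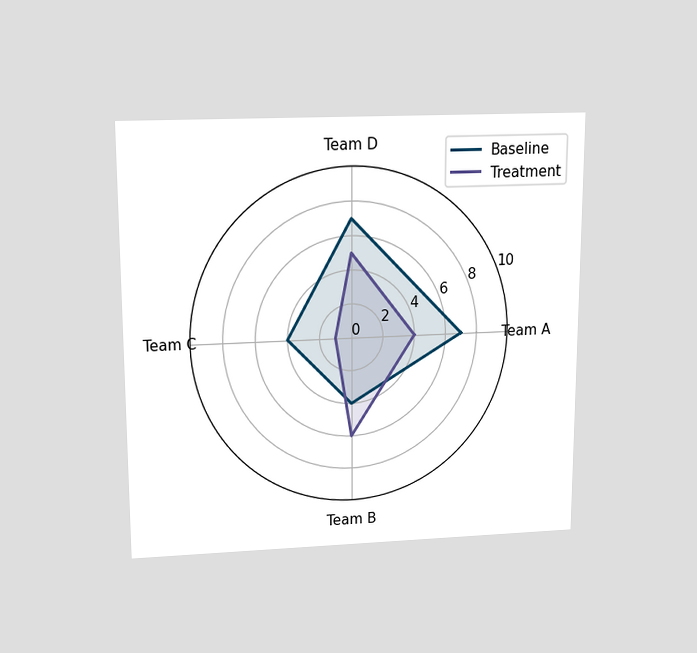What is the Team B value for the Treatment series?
The chart is viewed slightly from above. On the Team B axis, Treatment reaches 6.

6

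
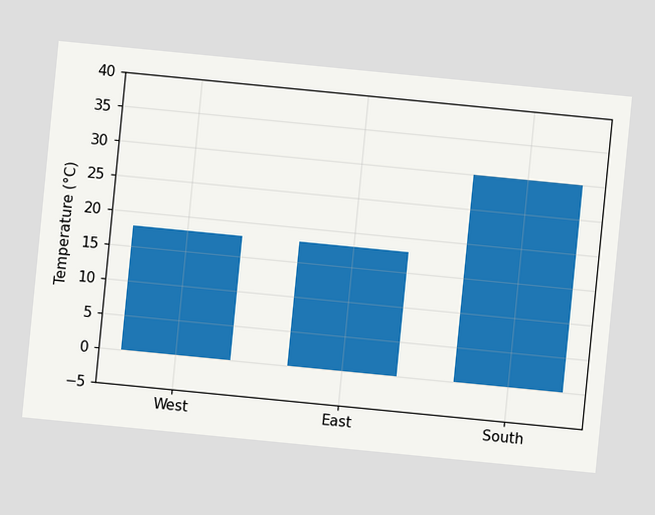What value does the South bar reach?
The chart is tilted about 6° clockwise. Reading along the chart's y-axis, the South bar reaches 30°C.

30°C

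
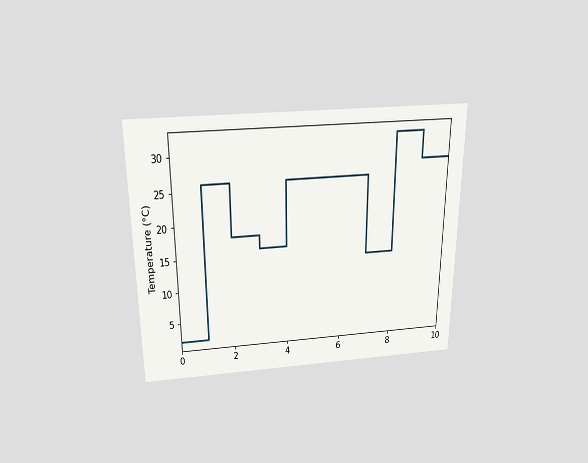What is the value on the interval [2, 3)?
18°C

The chart is viewed slightly from above. On [2, 3) the step sits at 18°C.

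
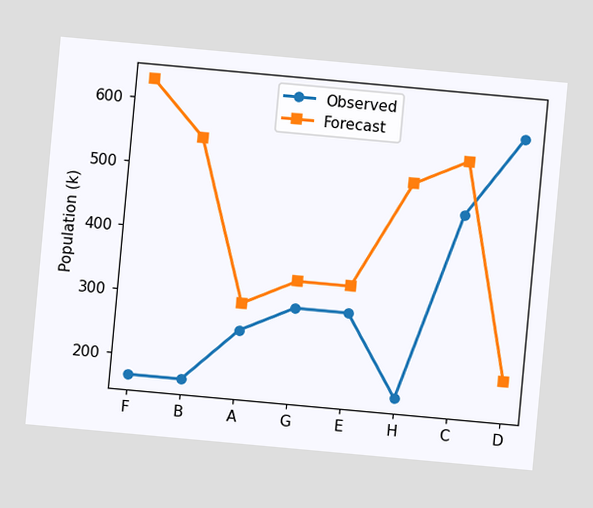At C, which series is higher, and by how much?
The chart is tilted about 5° clockwise. At C, Forecast sits above the other line by 84k.

Forecast, by 84k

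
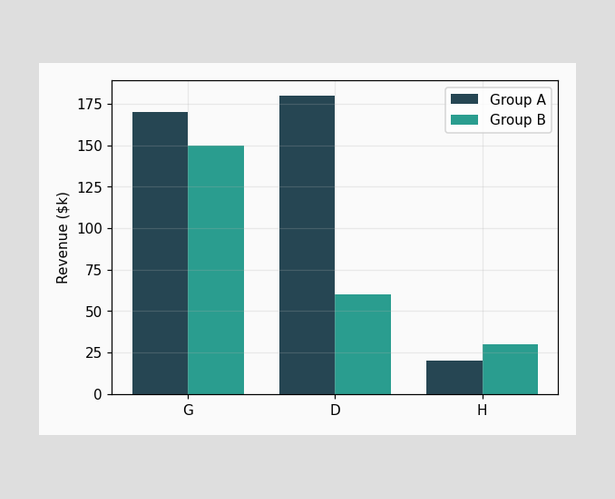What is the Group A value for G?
The Group A bar at G reaches $170k on the y-axis.

$170k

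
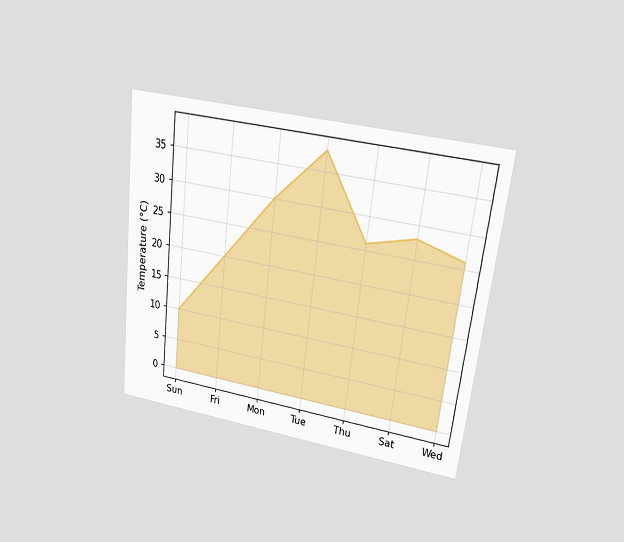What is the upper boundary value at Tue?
38°C

The chart is tilted about 7° clockwise and viewed at a slight angle. At Tue the upper boundary is at 38°C.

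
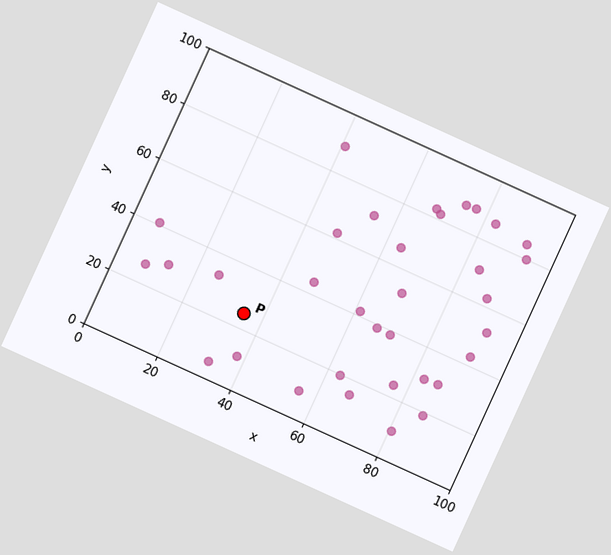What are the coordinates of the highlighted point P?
The chart is tilted about 24° clockwise. Following the gridlines from P to each axis, P sits at (35, 25).

(35, 25)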